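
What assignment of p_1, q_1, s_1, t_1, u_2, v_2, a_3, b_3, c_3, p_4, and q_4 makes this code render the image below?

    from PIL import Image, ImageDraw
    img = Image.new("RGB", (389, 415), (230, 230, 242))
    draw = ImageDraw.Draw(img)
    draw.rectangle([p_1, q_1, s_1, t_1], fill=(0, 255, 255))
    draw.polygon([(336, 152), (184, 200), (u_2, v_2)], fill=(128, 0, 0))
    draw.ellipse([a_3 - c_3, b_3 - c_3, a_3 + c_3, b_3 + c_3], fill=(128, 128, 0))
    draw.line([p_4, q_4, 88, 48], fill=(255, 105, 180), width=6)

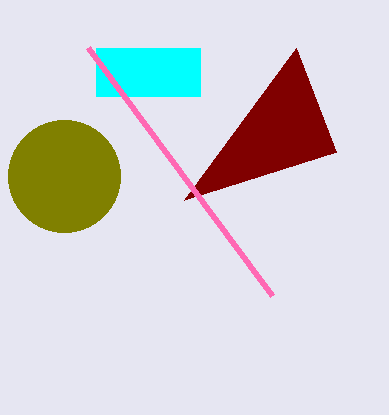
p_1 = 96; q_1 = 48; s_1 = 200; t_1 = 96; u_2 = 296; v_2 = 48; a_3 = 64; b_3 = 176; c_3 = 56; p_4 = 272; q_4 = 296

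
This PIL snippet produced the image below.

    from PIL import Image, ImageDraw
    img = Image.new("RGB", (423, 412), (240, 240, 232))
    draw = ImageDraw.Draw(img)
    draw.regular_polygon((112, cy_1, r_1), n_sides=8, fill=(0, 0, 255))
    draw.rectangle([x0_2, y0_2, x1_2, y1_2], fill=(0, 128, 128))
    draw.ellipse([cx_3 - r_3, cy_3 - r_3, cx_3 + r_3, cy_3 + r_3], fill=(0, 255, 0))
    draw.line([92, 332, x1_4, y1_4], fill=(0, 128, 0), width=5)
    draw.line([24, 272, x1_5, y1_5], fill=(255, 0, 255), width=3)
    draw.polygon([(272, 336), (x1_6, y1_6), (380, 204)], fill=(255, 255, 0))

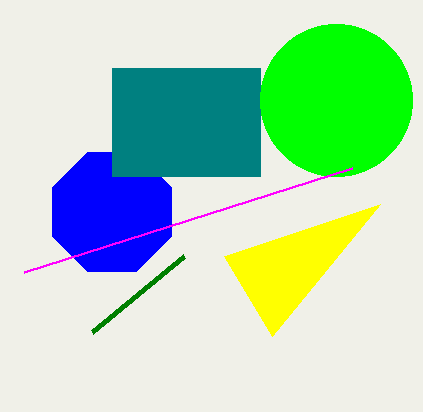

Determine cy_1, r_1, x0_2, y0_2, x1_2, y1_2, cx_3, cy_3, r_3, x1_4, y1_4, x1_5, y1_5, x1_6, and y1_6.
cy_1 = 212
r_1 = 64
x0_2 = 112
y0_2 = 68
x1_2 = 260
y1_2 = 176
cx_3 = 336
cy_3 = 100
r_3 = 76
x1_4 = 184
y1_4 = 256
x1_5 = 352
y1_5 = 168
x1_6 = 224
y1_6 = 256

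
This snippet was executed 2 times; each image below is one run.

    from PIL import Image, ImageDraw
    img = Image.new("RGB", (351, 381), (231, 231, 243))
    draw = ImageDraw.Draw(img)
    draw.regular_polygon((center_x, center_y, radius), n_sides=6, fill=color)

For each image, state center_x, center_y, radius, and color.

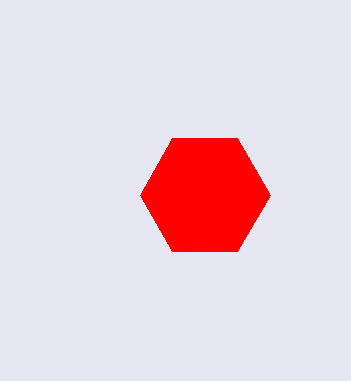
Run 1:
center_x = 205
center_y = 195
radius = 65
color = 'red'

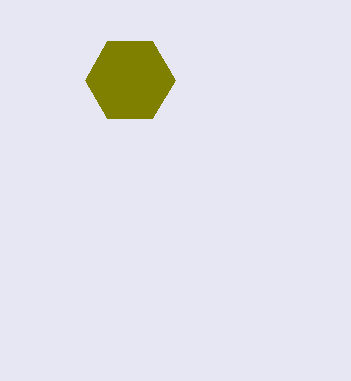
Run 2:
center_x = 130; center_y = 80; radius = 45; color = 'olive'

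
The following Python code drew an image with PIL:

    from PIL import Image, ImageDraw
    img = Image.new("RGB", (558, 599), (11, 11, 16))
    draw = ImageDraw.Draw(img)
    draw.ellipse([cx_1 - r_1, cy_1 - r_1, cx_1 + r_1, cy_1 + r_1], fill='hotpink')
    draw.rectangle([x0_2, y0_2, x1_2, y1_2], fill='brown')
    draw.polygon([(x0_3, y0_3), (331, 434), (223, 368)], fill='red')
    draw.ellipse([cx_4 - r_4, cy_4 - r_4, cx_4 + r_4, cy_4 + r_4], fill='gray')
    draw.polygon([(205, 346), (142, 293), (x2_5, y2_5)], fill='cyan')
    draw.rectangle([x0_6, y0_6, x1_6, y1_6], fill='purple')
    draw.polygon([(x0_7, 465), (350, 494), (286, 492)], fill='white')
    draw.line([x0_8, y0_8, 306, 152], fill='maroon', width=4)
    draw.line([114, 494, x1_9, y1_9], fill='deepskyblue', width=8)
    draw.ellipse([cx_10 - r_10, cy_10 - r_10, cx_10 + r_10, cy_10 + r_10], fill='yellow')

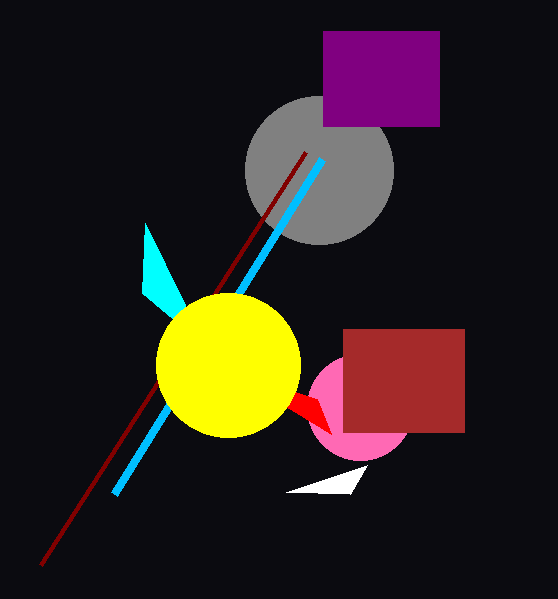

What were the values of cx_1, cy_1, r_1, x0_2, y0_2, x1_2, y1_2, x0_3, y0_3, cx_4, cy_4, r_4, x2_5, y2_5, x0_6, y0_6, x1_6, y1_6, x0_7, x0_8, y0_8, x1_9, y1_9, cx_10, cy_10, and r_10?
cx_1 = 360
cy_1 = 407
r_1 = 53
x0_2 = 343
y0_2 = 329
x1_2 = 464
y1_2 = 432
x0_3 = 317
y0_3 = 399
cx_4 = 319
cy_4 = 170
r_4 = 74
x2_5 = 145
y2_5 = 223
x0_6 = 323
y0_6 = 31
x1_6 = 439
y1_6 = 126
x0_7 = 367
x0_8 = 41
y0_8 = 565
x1_9 = 322
y1_9 = 159
cx_10 = 228
cy_10 = 365
r_10 = 72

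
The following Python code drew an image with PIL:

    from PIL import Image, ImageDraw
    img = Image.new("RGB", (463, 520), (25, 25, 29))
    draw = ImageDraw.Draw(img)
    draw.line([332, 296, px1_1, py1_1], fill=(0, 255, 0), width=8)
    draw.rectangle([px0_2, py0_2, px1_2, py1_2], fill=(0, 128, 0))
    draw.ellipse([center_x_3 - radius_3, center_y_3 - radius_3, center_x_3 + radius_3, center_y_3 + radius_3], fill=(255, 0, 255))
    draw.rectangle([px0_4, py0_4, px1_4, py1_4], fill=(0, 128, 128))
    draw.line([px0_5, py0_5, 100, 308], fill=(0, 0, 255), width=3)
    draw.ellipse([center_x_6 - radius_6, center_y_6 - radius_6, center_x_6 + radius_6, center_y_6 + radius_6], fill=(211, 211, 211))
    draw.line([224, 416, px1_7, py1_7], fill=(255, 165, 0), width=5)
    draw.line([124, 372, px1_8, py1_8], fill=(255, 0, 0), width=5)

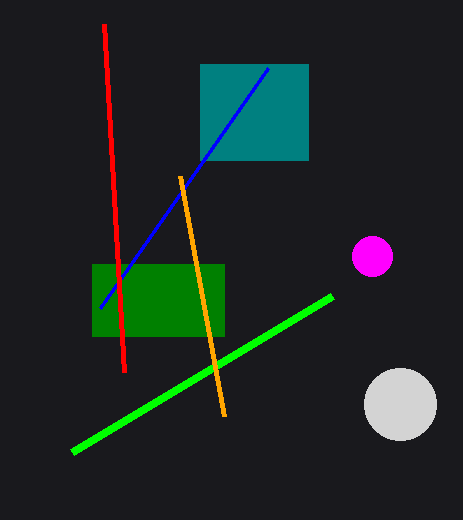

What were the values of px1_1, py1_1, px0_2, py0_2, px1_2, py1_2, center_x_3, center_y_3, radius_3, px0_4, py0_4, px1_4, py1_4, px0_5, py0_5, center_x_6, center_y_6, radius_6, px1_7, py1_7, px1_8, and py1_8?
px1_1 = 72
py1_1 = 452
px0_2 = 92
py0_2 = 264
px1_2 = 224
py1_2 = 336
center_x_3 = 372
center_y_3 = 256
radius_3 = 20
px0_4 = 200
py0_4 = 64
px1_4 = 308
py1_4 = 160
px0_5 = 268
py0_5 = 68
center_x_6 = 400
center_y_6 = 404
radius_6 = 36
px1_7 = 180
py1_7 = 176
px1_8 = 104
py1_8 = 24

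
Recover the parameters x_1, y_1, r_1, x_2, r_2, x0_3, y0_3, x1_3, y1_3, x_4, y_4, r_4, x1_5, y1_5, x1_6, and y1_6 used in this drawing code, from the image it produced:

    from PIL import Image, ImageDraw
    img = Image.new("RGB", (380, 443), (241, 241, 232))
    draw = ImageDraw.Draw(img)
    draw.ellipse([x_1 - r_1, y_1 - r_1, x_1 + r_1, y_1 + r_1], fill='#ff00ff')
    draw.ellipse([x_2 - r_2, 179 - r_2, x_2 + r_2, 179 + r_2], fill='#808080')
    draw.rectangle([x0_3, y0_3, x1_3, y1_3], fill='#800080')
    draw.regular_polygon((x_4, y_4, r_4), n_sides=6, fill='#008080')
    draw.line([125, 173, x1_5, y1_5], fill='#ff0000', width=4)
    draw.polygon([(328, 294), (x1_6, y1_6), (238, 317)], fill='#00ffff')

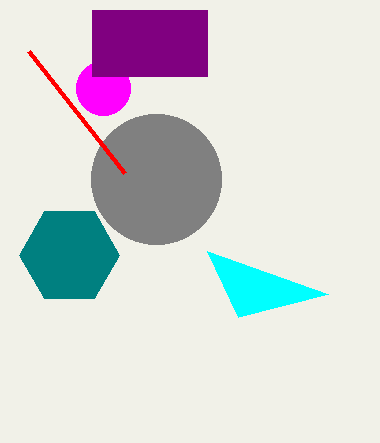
x_1 = 103, y_1 = 88, r_1 = 27, x_2 = 156, r_2 = 65, x0_3 = 92, y0_3 = 10, x1_3 = 207, y1_3 = 76, x_4 = 69, y_4 = 255, r_4 = 50, x1_5 = 29, y1_5 = 51, x1_6 = 207, y1_6 = 251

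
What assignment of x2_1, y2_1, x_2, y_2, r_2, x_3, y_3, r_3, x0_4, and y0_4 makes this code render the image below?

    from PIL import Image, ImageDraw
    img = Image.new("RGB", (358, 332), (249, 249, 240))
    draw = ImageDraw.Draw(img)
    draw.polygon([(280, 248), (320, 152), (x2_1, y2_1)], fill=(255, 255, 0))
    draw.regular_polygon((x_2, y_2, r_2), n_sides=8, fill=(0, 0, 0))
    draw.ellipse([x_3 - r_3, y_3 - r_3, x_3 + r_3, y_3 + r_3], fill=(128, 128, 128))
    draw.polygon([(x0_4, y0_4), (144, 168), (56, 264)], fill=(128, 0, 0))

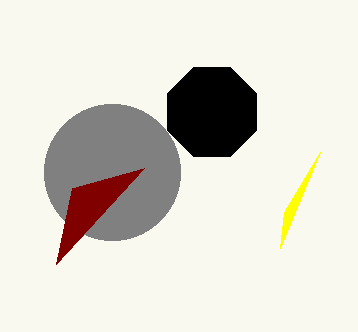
x2_1 = 284, y2_1 = 212, x_2 = 212, y_2 = 112, r_2 = 48, x_3 = 112, y_3 = 172, r_3 = 68, x0_4 = 72, y0_4 = 188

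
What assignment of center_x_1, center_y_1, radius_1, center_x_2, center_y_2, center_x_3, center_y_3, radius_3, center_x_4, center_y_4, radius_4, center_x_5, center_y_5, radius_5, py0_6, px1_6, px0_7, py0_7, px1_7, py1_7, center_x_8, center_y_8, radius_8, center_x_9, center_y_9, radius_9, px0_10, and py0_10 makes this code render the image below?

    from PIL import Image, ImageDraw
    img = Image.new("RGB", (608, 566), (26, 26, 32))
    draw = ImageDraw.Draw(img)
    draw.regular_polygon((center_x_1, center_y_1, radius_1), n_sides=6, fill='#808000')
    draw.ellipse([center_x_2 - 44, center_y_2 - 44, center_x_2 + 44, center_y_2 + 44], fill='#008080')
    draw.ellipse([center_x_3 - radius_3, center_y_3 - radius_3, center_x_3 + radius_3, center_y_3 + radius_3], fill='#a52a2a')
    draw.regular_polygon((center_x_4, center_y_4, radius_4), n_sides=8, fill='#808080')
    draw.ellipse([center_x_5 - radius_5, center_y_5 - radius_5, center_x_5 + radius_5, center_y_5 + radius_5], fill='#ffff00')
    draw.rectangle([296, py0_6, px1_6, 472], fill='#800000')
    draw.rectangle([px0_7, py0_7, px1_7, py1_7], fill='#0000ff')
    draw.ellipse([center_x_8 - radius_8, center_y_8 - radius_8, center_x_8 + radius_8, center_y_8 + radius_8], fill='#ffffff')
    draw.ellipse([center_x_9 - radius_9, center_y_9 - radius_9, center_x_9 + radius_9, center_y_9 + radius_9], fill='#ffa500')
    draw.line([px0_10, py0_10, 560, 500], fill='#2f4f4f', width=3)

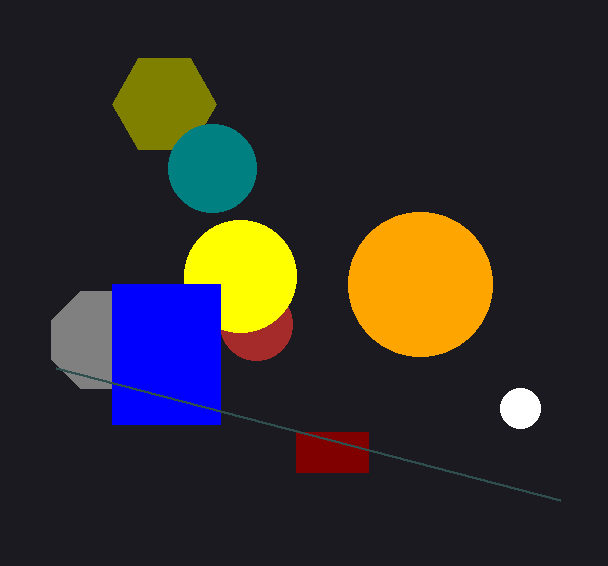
center_x_1 = 164, center_y_1 = 104, radius_1 = 52, center_x_2 = 212, center_y_2 = 168, center_x_3 = 256, center_y_3 = 324, radius_3 = 36, center_x_4 = 100, center_y_4 = 340, radius_4 = 52, center_x_5 = 240, center_y_5 = 276, radius_5 = 56, py0_6 = 432, px1_6 = 368, px0_7 = 112, py0_7 = 284, px1_7 = 220, py1_7 = 424, center_x_8 = 520, center_y_8 = 408, radius_8 = 20, center_x_9 = 420, center_y_9 = 284, radius_9 = 72, px0_10 = 56, py0_10 = 368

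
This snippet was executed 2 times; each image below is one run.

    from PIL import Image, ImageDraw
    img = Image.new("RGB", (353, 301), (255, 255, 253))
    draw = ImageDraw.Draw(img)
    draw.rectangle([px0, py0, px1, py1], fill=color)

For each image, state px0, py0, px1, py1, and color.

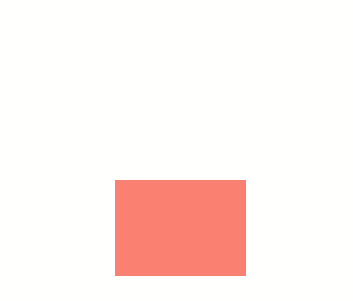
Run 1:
px0 = 115
py0 = 180
px1 = 245
py1 = 275
color = 'salmon'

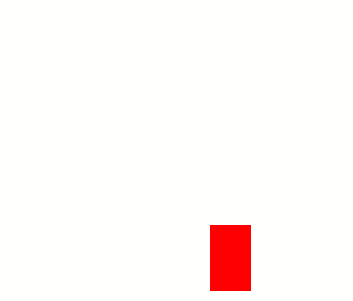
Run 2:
px0 = 210; py0 = 225; px1 = 250; py1 = 290; color = 'red'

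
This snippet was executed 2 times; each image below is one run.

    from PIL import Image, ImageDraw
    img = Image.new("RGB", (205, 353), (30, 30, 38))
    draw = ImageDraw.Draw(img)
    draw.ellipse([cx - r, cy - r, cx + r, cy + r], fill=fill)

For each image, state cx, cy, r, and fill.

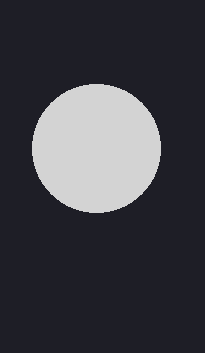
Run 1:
cx = 96
cy = 148
r = 64
fill = 'lightgray'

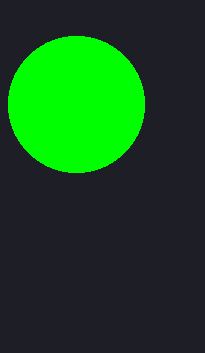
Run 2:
cx = 76, cy = 104, r = 68, fill = 'lime'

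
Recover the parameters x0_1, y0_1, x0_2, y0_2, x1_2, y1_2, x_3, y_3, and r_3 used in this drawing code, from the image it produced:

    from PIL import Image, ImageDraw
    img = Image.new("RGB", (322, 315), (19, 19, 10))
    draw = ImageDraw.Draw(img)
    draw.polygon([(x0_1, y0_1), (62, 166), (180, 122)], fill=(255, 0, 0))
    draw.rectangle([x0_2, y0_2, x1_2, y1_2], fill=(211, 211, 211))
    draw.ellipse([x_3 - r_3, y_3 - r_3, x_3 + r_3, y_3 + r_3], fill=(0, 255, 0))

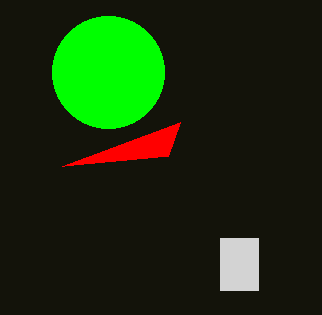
x0_1 = 168
y0_1 = 156
x0_2 = 220
y0_2 = 238
x1_2 = 258
y1_2 = 290
x_3 = 108
y_3 = 72
r_3 = 56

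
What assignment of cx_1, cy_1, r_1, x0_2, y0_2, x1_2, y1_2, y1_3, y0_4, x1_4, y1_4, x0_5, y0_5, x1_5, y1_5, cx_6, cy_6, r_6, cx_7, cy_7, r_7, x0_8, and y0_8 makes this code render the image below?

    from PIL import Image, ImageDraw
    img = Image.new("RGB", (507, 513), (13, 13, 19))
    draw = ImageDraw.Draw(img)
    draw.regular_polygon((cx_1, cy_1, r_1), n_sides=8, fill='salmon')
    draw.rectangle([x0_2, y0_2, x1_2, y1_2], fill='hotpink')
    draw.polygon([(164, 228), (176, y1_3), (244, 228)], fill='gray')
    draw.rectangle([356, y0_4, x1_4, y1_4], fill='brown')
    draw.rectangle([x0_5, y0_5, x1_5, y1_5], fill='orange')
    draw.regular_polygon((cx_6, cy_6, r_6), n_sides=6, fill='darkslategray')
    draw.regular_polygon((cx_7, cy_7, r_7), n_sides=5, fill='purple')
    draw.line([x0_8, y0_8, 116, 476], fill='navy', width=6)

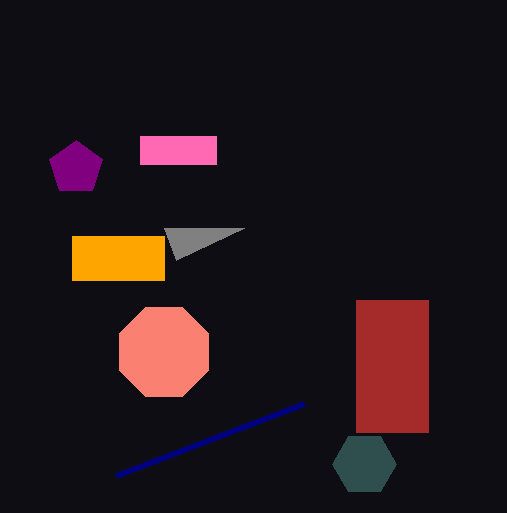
cx_1 = 164
cy_1 = 352
r_1 = 48
x0_2 = 140
y0_2 = 136
x1_2 = 216
y1_2 = 164
y1_3 = 260
y0_4 = 300
x1_4 = 428
y1_4 = 432
x0_5 = 72
y0_5 = 236
x1_5 = 164
y1_5 = 280
cx_6 = 364
cy_6 = 464
r_6 = 32
cx_7 = 76
cy_7 = 168
r_7 = 28
x0_8 = 304
y0_8 = 404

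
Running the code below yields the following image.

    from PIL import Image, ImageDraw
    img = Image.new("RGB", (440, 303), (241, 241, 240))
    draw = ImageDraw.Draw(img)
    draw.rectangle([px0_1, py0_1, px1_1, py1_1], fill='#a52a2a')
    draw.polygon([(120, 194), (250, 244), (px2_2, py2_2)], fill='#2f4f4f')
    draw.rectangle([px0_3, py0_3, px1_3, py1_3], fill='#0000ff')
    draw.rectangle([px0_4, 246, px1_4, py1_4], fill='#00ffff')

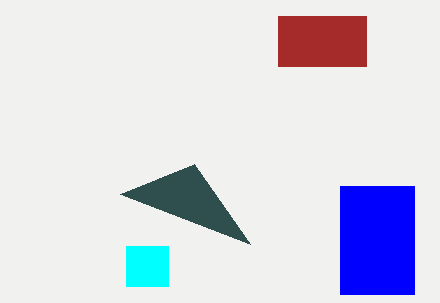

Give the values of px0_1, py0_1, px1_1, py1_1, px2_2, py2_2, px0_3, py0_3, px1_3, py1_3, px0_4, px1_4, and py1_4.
px0_1 = 278; py0_1 = 16; px1_1 = 366; py1_1 = 66; px2_2 = 194; py2_2 = 164; px0_3 = 340; py0_3 = 186; px1_3 = 414; py1_3 = 294; px0_4 = 126; px1_4 = 168; py1_4 = 286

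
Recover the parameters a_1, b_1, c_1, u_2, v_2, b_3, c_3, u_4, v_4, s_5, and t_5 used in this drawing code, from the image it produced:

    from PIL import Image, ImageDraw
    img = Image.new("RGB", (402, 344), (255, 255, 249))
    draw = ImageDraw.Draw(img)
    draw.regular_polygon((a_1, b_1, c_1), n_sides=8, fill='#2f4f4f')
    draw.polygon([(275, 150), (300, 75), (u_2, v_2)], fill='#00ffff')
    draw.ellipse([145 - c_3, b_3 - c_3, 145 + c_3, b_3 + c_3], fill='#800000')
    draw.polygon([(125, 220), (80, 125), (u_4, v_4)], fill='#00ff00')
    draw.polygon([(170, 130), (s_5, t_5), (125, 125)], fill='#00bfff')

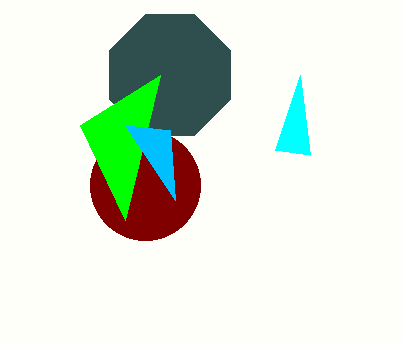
a_1 = 170
b_1 = 75
c_1 = 65
u_2 = 310
v_2 = 155
b_3 = 185
c_3 = 55
u_4 = 160
v_4 = 75
s_5 = 175
t_5 = 200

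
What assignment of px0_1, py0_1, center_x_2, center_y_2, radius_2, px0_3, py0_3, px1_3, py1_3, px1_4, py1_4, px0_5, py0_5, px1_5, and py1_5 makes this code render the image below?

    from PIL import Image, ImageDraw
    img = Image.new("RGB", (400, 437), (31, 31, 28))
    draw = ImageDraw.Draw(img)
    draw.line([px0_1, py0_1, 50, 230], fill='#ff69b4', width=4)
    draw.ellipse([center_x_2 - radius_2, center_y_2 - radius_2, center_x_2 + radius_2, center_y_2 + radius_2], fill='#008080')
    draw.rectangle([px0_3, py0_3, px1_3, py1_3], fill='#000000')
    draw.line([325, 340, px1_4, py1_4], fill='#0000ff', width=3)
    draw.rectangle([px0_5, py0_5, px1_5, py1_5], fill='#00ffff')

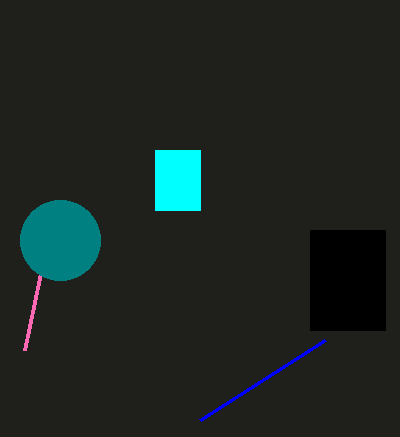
px0_1 = 25; py0_1 = 350; center_x_2 = 60; center_y_2 = 240; radius_2 = 40; px0_3 = 310; py0_3 = 230; px1_3 = 385; py1_3 = 330; px1_4 = 200; py1_4 = 420; px0_5 = 155; py0_5 = 150; px1_5 = 200; py1_5 = 210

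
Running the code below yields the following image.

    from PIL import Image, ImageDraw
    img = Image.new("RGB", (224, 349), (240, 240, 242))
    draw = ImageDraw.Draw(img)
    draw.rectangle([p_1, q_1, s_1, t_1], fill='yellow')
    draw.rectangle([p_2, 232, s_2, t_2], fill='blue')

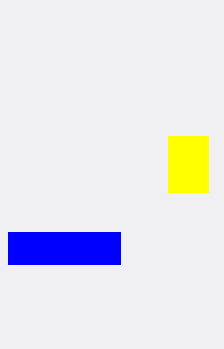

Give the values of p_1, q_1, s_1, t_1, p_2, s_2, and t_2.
p_1 = 168; q_1 = 136; s_1 = 208; t_1 = 192; p_2 = 8; s_2 = 120; t_2 = 264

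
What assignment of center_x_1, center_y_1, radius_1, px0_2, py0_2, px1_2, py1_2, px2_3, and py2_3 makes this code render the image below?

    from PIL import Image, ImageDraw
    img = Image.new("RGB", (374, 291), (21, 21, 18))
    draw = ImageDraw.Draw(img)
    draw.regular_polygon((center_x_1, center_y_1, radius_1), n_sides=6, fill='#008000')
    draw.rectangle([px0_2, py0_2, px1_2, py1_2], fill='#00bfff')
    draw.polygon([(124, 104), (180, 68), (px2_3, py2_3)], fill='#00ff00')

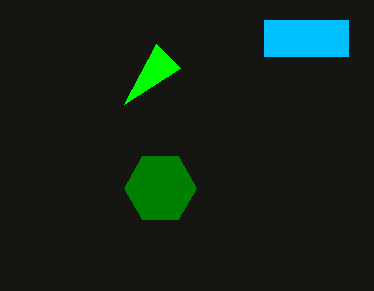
center_x_1 = 160; center_y_1 = 188; radius_1 = 36; px0_2 = 264; py0_2 = 20; px1_2 = 348; py1_2 = 56; px2_3 = 156; py2_3 = 44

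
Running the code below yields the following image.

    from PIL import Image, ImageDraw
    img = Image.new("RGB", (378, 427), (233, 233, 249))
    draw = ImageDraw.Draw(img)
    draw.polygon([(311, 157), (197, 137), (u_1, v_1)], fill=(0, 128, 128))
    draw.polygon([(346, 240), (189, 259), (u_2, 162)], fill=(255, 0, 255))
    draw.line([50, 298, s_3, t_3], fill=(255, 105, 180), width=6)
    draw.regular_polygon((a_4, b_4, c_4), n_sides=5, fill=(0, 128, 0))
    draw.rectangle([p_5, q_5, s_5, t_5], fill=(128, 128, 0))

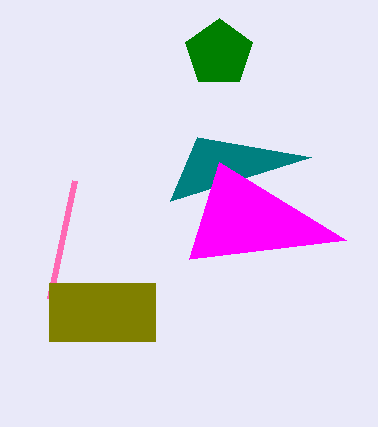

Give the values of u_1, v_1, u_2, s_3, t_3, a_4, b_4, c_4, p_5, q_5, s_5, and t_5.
u_1 = 170; v_1 = 201; u_2 = 219; s_3 = 75; t_3 = 180; a_4 = 219; b_4 = 53; c_4 = 35; p_5 = 49; q_5 = 283; s_5 = 155; t_5 = 341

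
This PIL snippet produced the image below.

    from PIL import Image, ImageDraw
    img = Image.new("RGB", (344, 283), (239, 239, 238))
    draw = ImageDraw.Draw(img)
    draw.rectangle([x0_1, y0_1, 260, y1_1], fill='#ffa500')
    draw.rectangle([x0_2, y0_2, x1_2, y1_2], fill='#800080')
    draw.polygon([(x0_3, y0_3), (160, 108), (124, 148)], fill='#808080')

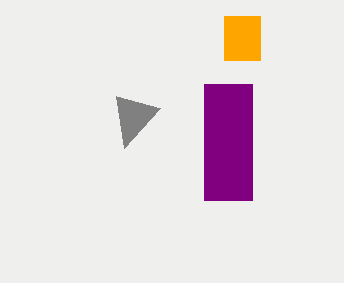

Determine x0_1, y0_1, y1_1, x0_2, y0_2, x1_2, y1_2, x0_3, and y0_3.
x0_1 = 224; y0_1 = 16; y1_1 = 60; x0_2 = 204; y0_2 = 84; x1_2 = 252; y1_2 = 200; x0_3 = 116; y0_3 = 96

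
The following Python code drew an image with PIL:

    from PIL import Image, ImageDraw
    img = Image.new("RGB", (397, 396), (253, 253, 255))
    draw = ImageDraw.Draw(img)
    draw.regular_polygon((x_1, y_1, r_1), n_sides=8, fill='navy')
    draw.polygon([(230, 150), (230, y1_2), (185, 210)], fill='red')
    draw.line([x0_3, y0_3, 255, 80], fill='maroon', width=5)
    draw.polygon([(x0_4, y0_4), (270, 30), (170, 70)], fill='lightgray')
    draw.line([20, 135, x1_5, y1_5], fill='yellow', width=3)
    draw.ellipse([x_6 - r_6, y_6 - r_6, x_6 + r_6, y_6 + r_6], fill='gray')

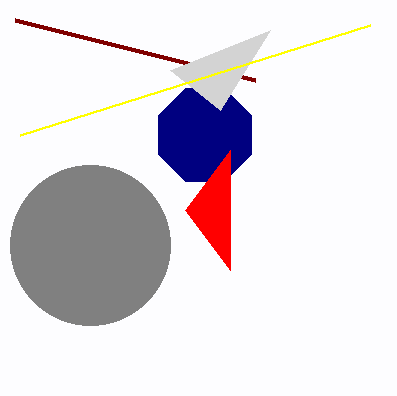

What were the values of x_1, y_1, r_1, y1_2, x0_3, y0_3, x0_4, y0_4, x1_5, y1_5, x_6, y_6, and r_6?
x_1 = 205, y_1 = 135, r_1 = 50, y1_2 = 270, x0_3 = 15, y0_3 = 20, x0_4 = 220, y0_4 = 110, x1_5 = 370, y1_5 = 25, x_6 = 90, y_6 = 245, r_6 = 80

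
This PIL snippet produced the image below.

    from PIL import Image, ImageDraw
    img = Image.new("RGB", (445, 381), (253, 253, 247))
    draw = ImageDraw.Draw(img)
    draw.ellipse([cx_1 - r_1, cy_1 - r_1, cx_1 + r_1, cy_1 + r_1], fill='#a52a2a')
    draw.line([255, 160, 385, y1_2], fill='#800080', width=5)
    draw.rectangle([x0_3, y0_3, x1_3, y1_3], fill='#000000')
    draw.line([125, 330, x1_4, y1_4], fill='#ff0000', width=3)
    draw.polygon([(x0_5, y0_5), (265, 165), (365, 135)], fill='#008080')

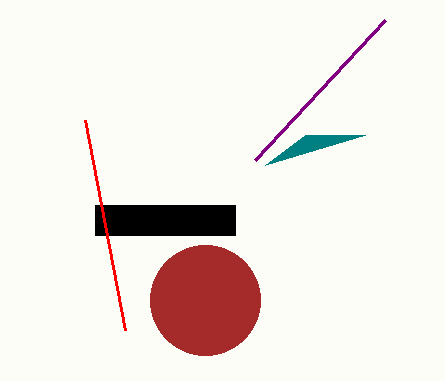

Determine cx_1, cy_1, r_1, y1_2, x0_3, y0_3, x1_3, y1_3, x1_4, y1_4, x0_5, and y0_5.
cx_1 = 205, cy_1 = 300, r_1 = 55, y1_2 = 20, x0_3 = 95, y0_3 = 205, x1_3 = 235, y1_3 = 235, x1_4 = 85, y1_4 = 120, x0_5 = 305, y0_5 = 135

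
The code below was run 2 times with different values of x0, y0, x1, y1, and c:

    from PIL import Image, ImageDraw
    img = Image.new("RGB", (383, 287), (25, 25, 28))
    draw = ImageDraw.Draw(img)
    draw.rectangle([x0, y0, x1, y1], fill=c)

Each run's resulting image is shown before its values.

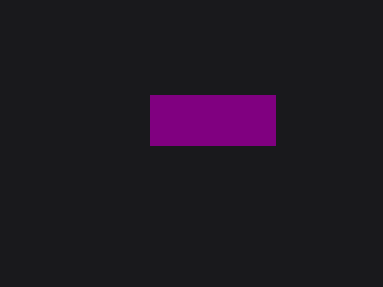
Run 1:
x0 = 150; y0 = 95; x1 = 275; y1 = 145; c = 'purple'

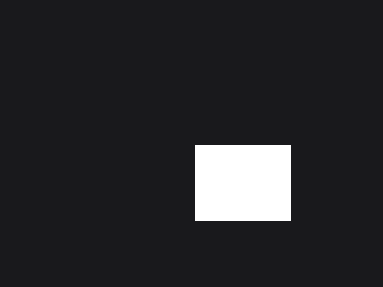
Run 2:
x0 = 195, y0 = 145, x1 = 290, y1 = 220, c = 'white'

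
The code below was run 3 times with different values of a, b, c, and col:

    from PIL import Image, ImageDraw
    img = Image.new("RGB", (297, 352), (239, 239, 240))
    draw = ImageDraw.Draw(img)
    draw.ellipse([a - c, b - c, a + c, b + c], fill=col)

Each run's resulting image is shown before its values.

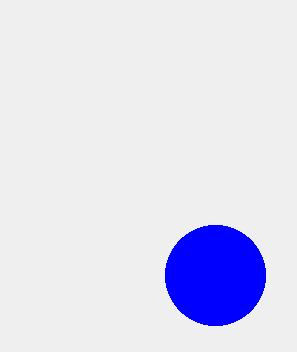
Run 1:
a = 215; b = 275; c = 50; col = 'blue'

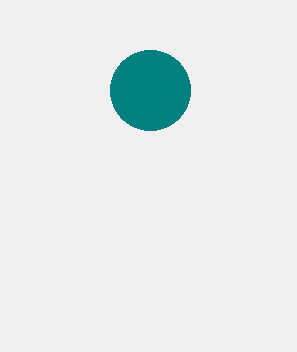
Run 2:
a = 150
b = 90
c = 40
col = 'teal'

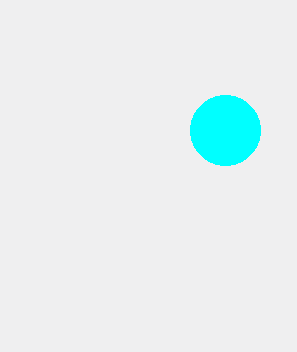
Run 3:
a = 225
b = 130
c = 35
col = 'cyan'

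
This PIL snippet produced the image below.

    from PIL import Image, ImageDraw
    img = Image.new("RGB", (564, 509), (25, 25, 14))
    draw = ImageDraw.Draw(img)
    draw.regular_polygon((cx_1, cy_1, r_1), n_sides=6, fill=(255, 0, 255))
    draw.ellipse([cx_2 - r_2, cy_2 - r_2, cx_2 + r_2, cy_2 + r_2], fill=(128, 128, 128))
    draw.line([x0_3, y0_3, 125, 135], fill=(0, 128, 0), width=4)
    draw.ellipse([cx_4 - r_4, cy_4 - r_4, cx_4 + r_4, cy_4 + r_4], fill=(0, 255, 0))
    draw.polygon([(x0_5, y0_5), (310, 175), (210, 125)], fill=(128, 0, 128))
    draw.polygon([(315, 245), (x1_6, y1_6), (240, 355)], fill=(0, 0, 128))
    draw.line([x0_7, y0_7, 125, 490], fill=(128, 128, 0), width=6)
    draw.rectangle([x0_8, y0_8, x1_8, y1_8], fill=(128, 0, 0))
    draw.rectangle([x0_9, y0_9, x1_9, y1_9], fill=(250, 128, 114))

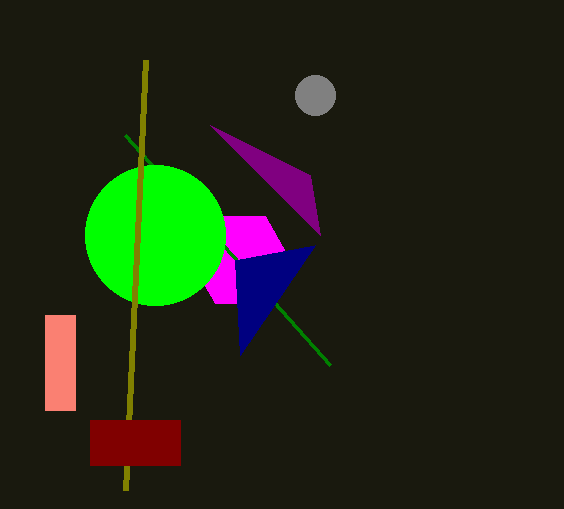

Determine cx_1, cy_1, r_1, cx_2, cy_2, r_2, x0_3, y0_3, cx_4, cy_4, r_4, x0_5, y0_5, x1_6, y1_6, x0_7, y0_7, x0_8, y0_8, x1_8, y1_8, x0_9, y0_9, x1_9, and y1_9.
cx_1 = 240, cy_1 = 260, r_1 = 50, cx_2 = 315, cy_2 = 95, r_2 = 20, x0_3 = 330, y0_3 = 365, cx_4 = 155, cy_4 = 235, r_4 = 70, x0_5 = 320, y0_5 = 235, x1_6 = 235, y1_6 = 260, x0_7 = 145, y0_7 = 60, x0_8 = 90, y0_8 = 420, x1_8 = 180, y1_8 = 465, x0_9 = 45, y0_9 = 315, x1_9 = 75, y1_9 = 410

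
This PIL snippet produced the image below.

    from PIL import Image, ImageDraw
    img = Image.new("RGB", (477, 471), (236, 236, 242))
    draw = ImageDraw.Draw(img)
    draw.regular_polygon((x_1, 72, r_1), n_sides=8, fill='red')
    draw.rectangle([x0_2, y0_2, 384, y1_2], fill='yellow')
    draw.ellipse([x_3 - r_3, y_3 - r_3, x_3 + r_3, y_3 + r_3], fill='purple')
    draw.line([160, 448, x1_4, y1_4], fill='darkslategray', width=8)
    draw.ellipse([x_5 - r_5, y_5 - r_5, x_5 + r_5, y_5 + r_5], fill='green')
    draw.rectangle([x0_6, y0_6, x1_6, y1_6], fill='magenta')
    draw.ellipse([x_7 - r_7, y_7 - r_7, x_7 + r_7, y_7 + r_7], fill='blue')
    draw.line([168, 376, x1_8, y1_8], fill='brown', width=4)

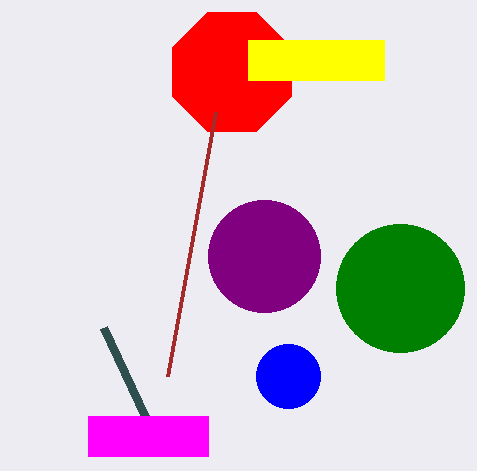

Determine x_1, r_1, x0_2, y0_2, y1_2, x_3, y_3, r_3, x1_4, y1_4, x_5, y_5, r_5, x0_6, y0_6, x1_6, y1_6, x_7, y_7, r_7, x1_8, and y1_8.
x_1 = 232, r_1 = 64, x0_2 = 248, y0_2 = 40, y1_2 = 80, x_3 = 264, y_3 = 256, r_3 = 56, x1_4 = 104, y1_4 = 328, x_5 = 400, y_5 = 288, r_5 = 64, x0_6 = 88, y0_6 = 416, x1_6 = 208, y1_6 = 456, x_7 = 288, y_7 = 376, r_7 = 32, x1_8 = 216, y1_8 = 112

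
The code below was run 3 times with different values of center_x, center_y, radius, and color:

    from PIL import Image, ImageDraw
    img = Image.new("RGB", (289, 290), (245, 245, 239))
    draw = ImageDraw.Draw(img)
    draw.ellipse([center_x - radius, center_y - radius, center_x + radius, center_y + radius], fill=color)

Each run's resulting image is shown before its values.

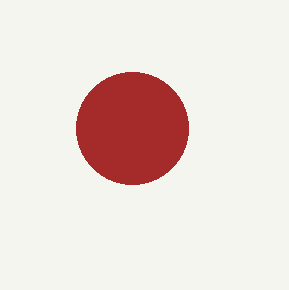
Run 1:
center_x = 132; center_y = 128; radius = 56; color = 'brown'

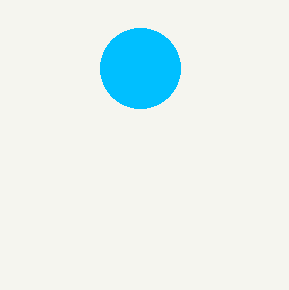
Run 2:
center_x = 140
center_y = 68
radius = 40
color = 'deepskyblue'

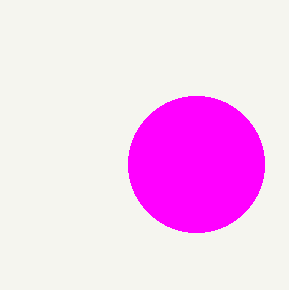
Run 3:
center_x = 196
center_y = 164
radius = 68
color = 'magenta'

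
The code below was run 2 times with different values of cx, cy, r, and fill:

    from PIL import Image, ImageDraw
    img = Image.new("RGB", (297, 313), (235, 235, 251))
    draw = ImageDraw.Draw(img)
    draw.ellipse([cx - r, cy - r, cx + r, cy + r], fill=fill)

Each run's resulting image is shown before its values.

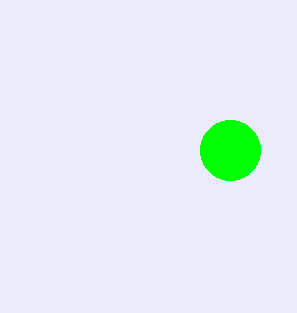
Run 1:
cx = 230, cy = 150, r = 30, fill = 'lime'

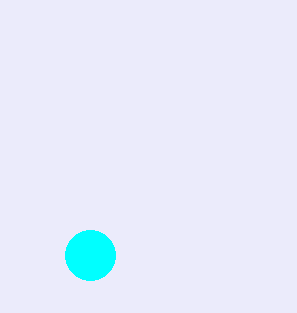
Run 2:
cx = 90; cy = 255; r = 25; fill = 'cyan'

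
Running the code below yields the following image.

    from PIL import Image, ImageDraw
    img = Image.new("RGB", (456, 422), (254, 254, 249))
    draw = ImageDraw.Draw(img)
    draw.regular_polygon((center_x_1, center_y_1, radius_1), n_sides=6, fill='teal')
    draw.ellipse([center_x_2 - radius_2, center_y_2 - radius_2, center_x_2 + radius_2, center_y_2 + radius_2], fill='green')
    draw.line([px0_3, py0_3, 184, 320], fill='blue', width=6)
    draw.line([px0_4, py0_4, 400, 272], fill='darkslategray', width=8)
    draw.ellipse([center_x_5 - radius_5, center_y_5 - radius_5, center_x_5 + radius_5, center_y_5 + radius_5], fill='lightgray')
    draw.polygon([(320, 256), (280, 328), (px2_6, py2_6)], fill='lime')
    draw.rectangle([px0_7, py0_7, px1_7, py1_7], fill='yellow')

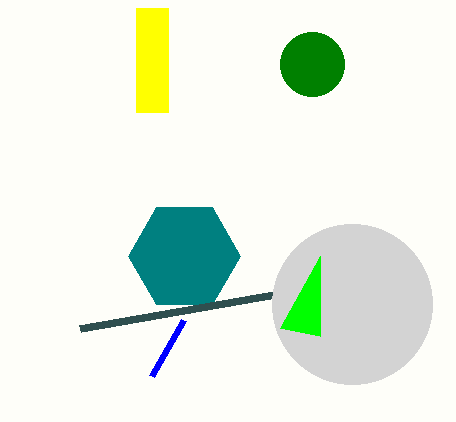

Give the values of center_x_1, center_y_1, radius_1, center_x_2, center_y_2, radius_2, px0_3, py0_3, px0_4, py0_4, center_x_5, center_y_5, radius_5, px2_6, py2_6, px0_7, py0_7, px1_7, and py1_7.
center_x_1 = 184, center_y_1 = 256, radius_1 = 56, center_x_2 = 312, center_y_2 = 64, radius_2 = 32, px0_3 = 152, py0_3 = 376, px0_4 = 80, py0_4 = 328, center_x_5 = 352, center_y_5 = 304, radius_5 = 80, px2_6 = 320, py2_6 = 336, px0_7 = 136, py0_7 = 8, px1_7 = 168, py1_7 = 112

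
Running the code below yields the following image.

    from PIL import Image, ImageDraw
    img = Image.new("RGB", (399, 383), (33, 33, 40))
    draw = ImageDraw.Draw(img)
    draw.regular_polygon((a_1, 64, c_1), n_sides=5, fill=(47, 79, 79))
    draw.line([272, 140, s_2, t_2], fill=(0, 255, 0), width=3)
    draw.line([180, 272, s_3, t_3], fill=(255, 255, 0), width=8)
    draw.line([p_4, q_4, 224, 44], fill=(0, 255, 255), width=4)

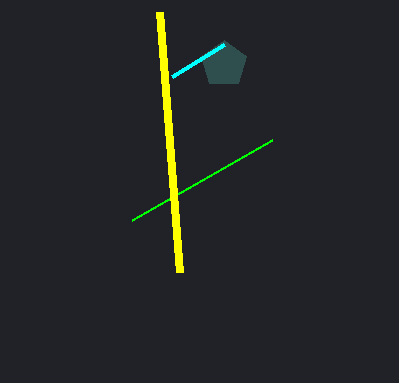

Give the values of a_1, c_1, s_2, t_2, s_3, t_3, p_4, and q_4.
a_1 = 224, c_1 = 24, s_2 = 132, t_2 = 220, s_3 = 160, t_3 = 12, p_4 = 172, q_4 = 76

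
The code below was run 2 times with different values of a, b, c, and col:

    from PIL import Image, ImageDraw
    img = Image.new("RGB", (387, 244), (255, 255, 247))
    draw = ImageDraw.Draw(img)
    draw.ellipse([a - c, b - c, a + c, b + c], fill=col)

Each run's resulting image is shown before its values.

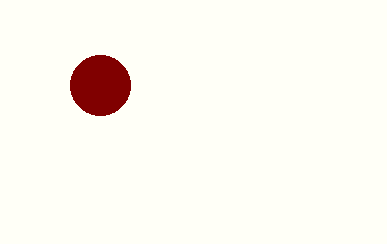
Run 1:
a = 100, b = 85, c = 30, col = 'maroon'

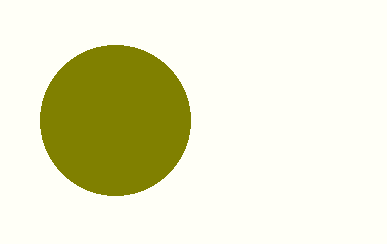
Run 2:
a = 115; b = 120; c = 75; col = 'olive'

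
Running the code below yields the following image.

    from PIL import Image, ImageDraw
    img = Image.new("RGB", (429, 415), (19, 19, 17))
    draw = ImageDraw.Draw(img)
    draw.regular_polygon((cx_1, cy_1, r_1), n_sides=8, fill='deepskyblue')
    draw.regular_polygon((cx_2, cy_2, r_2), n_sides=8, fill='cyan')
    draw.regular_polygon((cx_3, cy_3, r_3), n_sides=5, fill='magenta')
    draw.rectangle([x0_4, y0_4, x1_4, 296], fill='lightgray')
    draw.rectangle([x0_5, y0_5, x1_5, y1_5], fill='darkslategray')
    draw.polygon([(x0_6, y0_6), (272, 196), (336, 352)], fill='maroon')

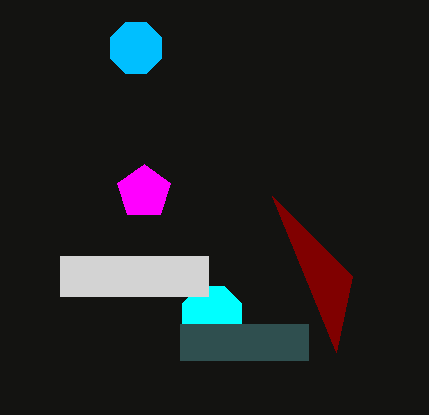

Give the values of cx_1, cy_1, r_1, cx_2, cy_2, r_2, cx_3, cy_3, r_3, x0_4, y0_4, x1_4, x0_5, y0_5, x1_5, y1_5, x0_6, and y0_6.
cx_1 = 136
cy_1 = 48
r_1 = 28
cx_2 = 212
cy_2 = 316
r_2 = 32
cx_3 = 144
cy_3 = 192
r_3 = 28
x0_4 = 60
y0_4 = 256
x1_4 = 208
x0_5 = 180
y0_5 = 324
x1_5 = 308
y1_5 = 360
x0_6 = 352
y0_6 = 276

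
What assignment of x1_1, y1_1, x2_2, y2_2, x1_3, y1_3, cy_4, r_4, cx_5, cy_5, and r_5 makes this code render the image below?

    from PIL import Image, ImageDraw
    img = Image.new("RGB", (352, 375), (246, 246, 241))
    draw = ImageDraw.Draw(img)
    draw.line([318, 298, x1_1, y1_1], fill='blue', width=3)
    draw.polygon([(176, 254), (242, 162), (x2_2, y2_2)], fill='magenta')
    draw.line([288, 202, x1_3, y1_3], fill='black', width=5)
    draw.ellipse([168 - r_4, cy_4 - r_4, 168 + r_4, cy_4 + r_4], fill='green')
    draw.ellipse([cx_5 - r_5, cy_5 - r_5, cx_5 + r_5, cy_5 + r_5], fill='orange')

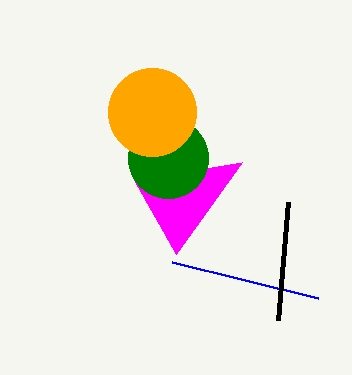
x1_1 = 172
y1_1 = 262
x2_2 = 134
y2_2 = 180
x1_3 = 278
y1_3 = 320
cy_4 = 158
r_4 = 40
cx_5 = 152
cy_5 = 112
r_5 = 44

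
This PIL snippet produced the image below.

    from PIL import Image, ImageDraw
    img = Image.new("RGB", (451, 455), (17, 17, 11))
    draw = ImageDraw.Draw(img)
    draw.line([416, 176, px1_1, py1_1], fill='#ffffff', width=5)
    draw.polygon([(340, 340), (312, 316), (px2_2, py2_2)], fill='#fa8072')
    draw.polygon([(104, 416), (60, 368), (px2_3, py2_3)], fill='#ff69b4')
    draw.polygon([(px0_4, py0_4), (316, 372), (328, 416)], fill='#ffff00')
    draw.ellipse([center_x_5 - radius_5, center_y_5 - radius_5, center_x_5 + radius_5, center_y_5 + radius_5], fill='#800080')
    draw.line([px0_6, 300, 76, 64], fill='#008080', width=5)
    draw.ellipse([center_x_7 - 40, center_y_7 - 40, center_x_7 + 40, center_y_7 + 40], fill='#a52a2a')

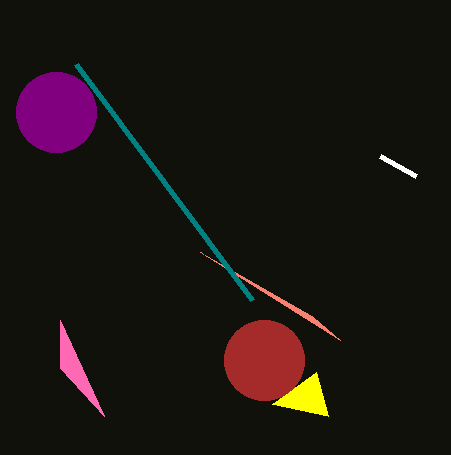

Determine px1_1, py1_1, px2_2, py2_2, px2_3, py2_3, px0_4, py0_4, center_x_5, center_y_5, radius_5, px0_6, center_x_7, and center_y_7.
px1_1 = 380; py1_1 = 156; px2_2 = 200; py2_2 = 252; px2_3 = 60; py2_3 = 320; px0_4 = 272; py0_4 = 404; center_x_5 = 56; center_y_5 = 112; radius_5 = 40; px0_6 = 252; center_x_7 = 264; center_y_7 = 360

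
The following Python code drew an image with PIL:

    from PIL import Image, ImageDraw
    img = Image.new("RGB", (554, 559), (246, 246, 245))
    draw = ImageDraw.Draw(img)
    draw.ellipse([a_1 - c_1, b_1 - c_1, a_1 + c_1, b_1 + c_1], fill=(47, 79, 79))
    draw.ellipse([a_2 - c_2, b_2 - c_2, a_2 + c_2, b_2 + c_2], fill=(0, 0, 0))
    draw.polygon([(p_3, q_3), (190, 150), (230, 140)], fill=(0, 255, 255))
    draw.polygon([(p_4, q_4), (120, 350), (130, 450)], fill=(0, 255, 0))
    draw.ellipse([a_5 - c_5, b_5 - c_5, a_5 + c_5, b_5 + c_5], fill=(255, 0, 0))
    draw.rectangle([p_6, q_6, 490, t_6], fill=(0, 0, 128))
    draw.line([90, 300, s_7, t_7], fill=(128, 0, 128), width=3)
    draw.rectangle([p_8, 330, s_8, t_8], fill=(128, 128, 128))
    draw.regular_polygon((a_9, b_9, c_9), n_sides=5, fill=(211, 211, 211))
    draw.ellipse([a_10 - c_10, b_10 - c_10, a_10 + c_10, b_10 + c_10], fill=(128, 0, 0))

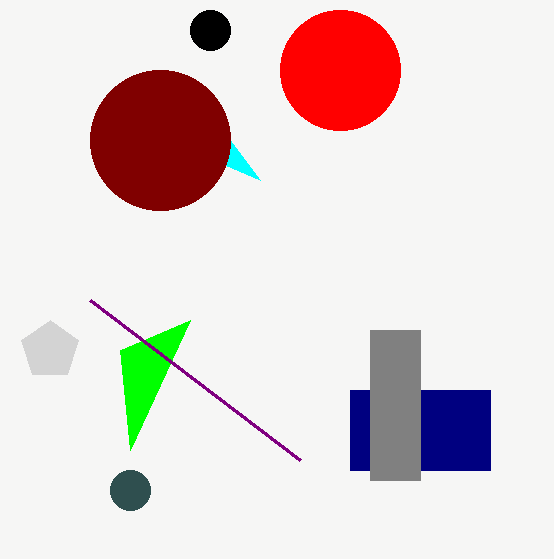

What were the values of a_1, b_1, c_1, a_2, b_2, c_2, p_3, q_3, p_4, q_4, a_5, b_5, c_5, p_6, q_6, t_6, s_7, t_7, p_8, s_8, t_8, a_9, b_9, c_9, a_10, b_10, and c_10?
a_1 = 130, b_1 = 490, c_1 = 20, a_2 = 210, b_2 = 30, c_2 = 20, p_3 = 260, q_3 = 180, p_4 = 190, q_4 = 320, a_5 = 340, b_5 = 70, c_5 = 60, p_6 = 350, q_6 = 390, t_6 = 470, s_7 = 300, t_7 = 460, p_8 = 370, s_8 = 420, t_8 = 480, a_9 = 50, b_9 = 350, c_9 = 30, a_10 = 160, b_10 = 140, c_10 = 70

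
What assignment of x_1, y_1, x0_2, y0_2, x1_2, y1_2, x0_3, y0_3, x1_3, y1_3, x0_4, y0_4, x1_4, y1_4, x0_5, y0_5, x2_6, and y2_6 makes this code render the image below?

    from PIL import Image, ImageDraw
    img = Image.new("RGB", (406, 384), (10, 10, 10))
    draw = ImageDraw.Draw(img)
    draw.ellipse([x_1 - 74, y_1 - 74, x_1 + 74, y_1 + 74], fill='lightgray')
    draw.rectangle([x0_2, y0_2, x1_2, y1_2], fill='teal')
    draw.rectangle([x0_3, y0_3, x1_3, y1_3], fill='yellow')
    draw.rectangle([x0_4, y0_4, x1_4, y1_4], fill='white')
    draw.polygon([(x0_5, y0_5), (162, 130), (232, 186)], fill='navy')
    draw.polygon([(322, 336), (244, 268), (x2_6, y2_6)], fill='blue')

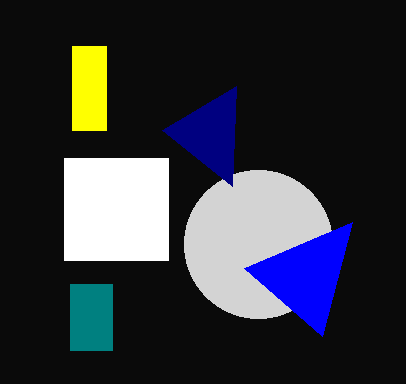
x_1 = 258; y_1 = 244; x0_2 = 70; y0_2 = 284; x1_2 = 112; y1_2 = 350; x0_3 = 72; y0_3 = 46; x1_3 = 106; y1_3 = 130; x0_4 = 64; y0_4 = 158; x1_4 = 168; y1_4 = 260; x0_5 = 236; y0_5 = 86; x2_6 = 352; y2_6 = 222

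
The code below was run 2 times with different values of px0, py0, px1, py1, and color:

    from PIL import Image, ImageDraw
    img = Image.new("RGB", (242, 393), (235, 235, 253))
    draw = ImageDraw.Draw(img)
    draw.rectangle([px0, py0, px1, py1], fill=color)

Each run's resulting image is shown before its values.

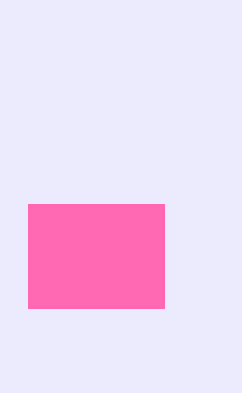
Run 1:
px0 = 28, py0 = 204, px1 = 164, py1 = 308, color = 'hotpink'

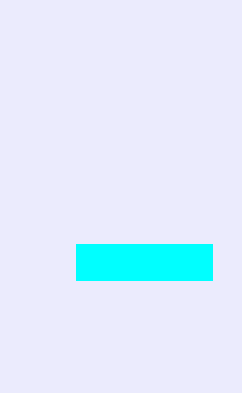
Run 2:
px0 = 76
py0 = 244
px1 = 212
py1 = 280
color = 'cyan'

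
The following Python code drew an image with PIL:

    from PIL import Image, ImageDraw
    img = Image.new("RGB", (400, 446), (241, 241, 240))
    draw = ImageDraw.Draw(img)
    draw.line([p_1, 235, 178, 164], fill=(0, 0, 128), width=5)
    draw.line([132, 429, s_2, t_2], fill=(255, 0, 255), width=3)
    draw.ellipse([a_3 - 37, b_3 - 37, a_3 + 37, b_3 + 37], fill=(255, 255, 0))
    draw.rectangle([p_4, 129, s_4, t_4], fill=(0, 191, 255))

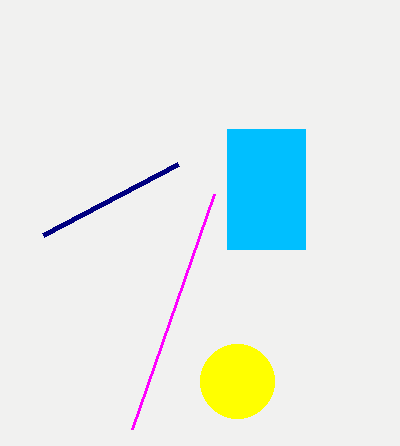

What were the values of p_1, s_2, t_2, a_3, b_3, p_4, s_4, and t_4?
p_1 = 43
s_2 = 214
t_2 = 194
a_3 = 237
b_3 = 381
p_4 = 227
s_4 = 305
t_4 = 249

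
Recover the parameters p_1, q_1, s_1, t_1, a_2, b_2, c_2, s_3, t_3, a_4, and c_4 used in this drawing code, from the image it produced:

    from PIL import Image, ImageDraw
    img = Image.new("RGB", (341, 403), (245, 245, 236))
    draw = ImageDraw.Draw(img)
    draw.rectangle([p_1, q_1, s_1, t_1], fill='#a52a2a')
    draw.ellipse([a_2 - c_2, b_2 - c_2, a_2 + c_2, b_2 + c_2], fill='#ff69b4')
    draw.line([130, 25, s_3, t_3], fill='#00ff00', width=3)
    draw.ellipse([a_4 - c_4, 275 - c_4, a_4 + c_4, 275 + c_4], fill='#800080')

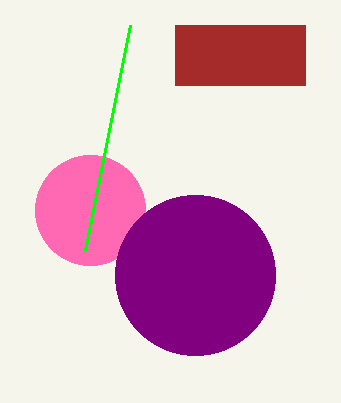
p_1 = 175, q_1 = 25, s_1 = 305, t_1 = 85, a_2 = 90, b_2 = 210, c_2 = 55, s_3 = 85, t_3 = 250, a_4 = 195, c_4 = 80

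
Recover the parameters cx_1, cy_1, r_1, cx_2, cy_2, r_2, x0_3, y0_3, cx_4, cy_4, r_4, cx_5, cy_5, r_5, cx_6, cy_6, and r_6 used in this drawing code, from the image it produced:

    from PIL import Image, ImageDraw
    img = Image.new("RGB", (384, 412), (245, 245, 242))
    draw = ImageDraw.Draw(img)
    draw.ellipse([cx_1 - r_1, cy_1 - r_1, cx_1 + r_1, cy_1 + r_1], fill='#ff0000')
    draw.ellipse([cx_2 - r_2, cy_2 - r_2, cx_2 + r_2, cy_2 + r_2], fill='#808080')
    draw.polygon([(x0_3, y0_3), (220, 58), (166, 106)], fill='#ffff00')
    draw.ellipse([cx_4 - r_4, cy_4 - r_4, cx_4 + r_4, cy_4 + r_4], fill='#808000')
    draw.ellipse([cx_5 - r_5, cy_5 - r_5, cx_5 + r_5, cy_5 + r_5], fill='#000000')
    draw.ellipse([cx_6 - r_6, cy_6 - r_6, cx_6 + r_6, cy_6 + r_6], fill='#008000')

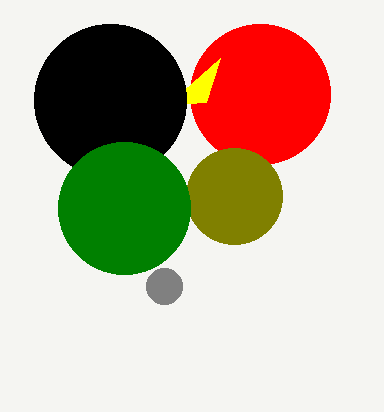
cx_1 = 260; cy_1 = 94; r_1 = 70; cx_2 = 164; cy_2 = 286; r_2 = 18; x0_3 = 206; y0_3 = 102; cx_4 = 234; cy_4 = 196; r_4 = 48; cx_5 = 110; cy_5 = 100; r_5 = 76; cx_6 = 124; cy_6 = 208; r_6 = 66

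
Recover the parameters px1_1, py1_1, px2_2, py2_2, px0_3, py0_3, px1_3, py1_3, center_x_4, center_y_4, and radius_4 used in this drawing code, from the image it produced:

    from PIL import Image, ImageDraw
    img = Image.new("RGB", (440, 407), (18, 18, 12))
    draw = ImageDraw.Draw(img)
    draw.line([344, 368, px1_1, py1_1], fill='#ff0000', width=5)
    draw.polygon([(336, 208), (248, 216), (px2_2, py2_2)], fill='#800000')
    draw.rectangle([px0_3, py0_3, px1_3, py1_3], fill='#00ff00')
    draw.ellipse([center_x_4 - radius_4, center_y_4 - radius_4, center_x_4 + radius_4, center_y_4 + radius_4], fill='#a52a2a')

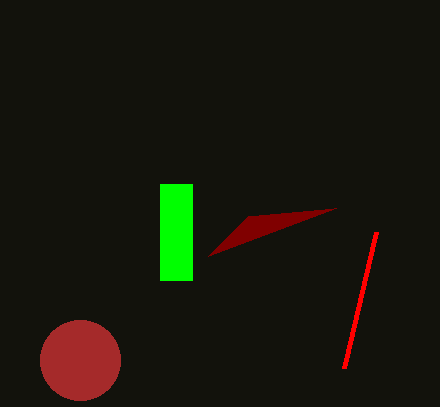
px1_1 = 376; py1_1 = 232; px2_2 = 208; py2_2 = 256; px0_3 = 160; py0_3 = 184; px1_3 = 192; py1_3 = 280; center_x_4 = 80; center_y_4 = 360; radius_4 = 40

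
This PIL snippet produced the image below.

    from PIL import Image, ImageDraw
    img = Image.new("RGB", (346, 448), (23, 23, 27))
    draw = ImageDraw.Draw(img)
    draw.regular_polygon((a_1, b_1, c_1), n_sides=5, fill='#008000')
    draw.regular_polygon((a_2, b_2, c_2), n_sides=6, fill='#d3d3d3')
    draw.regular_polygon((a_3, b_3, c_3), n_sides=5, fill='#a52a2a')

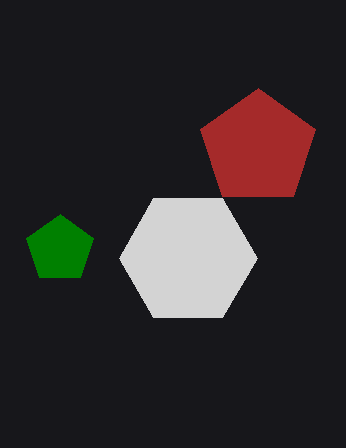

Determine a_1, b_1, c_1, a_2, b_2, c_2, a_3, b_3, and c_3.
a_1 = 60; b_1 = 249; c_1 = 35; a_2 = 188; b_2 = 258; c_2 = 69; a_3 = 258; b_3 = 148; c_3 = 60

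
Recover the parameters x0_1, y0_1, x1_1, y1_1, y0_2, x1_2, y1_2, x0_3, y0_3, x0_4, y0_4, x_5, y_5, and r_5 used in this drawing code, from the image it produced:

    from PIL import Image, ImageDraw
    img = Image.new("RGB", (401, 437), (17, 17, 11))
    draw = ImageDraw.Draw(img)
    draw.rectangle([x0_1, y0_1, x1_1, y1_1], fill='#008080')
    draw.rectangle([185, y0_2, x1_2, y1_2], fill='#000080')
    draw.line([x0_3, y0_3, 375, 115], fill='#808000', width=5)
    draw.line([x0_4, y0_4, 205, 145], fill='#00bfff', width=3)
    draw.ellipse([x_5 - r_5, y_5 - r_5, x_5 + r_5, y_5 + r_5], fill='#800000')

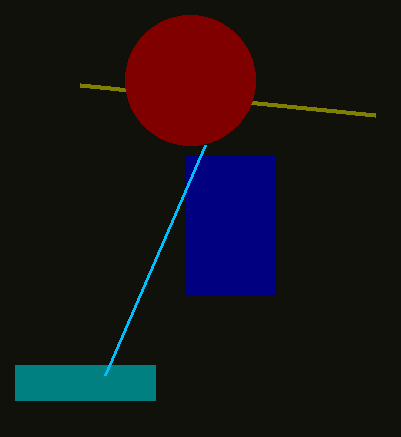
x0_1 = 15; y0_1 = 365; x1_1 = 155; y1_1 = 400; y0_2 = 155; x1_2 = 275; y1_2 = 295; x0_3 = 80; y0_3 = 85; x0_4 = 105; y0_4 = 375; x_5 = 190; y_5 = 80; r_5 = 65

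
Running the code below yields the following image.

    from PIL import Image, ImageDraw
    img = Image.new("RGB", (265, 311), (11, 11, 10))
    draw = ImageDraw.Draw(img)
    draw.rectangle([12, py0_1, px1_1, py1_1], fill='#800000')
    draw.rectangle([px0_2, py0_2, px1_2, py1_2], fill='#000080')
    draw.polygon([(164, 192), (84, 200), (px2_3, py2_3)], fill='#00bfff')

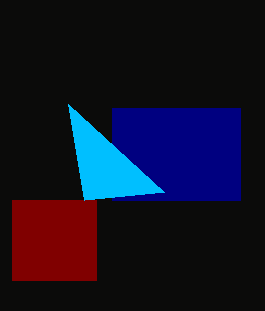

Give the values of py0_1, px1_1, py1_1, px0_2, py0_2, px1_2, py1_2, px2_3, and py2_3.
py0_1 = 200
px1_1 = 96
py1_1 = 280
px0_2 = 112
py0_2 = 108
px1_2 = 240
py1_2 = 200
px2_3 = 68
py2_3 = 104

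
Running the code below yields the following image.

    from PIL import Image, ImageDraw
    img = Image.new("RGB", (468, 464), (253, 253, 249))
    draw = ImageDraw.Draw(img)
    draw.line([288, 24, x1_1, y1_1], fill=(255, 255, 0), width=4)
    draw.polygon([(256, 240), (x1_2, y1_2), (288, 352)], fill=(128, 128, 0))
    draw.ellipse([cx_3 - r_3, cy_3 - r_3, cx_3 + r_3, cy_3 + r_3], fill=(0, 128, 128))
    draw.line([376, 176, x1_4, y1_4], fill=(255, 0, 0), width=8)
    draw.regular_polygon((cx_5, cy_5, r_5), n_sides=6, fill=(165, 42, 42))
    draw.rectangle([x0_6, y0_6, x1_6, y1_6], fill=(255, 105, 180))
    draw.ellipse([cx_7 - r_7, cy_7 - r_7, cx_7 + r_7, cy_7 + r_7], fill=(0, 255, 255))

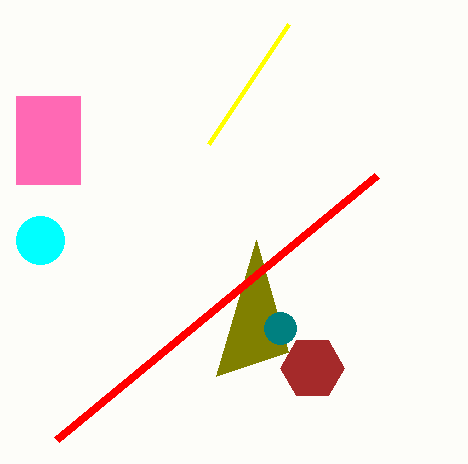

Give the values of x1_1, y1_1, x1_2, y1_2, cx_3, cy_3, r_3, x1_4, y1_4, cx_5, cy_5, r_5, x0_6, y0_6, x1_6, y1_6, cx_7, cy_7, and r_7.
x1_1 = 208
y1_1 = 144
x1_2 = 216
y1_2 = 376
cx_3 = 280
cy_3 = 328
r_3 = 16
x1_4 = 56
y1_4 = 440
cx_5 = 312
cy_5 = 368
r_5 = 32
x0_6 = 16
y0_6 = 96
x1_6 = 80
y1_6 = 184
cx_7 = 40
cy_7 = 240
r_7 = 24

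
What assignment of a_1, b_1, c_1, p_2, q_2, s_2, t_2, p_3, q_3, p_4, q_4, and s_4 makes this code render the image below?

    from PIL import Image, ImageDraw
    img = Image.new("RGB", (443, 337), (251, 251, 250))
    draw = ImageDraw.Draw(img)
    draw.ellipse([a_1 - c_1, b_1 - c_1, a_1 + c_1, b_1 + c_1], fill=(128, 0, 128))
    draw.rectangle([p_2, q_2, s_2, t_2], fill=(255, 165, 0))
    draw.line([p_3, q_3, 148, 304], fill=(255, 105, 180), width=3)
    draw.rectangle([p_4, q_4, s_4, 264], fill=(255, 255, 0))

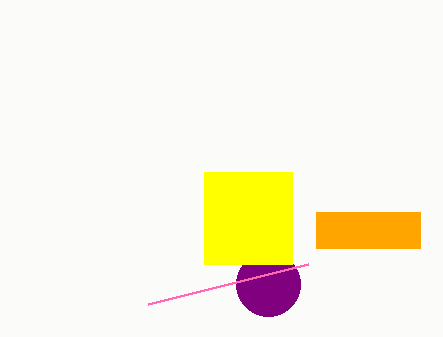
a_1 = 268
b_1 = 284
c_1 = 32
p_2 = 316
q_2 = 212
s_2 = 420
t_2 = 248
p_3 = 308
q_3 = 264
p_4 = 204
q_4 = 172
s_4 = 292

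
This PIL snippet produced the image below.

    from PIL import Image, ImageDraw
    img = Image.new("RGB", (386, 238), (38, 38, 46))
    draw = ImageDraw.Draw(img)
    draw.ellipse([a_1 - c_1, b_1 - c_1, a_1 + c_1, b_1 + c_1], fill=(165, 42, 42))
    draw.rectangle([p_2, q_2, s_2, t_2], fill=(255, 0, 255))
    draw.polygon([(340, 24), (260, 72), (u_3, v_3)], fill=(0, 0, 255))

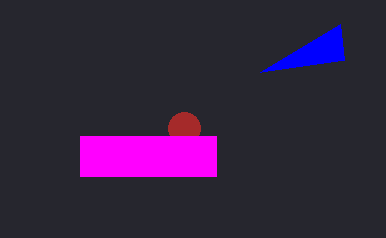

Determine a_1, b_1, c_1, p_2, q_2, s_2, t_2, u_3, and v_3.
a_1 = 184
b_1 = 128
c_1 = 16
p_2 = 80
q_2 = 136
s_2 = 216
t_2 = 176
u_3 = 344
v_3 = 60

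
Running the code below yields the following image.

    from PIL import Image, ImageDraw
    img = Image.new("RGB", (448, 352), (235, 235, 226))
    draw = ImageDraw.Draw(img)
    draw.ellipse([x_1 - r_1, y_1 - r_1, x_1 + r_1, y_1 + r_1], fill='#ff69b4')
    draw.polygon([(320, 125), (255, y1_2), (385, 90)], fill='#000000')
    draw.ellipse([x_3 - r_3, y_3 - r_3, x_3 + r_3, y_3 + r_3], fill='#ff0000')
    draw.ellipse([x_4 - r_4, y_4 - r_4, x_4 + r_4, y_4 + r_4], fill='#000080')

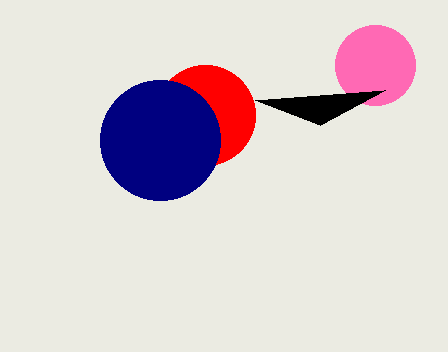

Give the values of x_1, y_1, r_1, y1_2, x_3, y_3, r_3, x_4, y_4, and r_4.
x_1 = 375, y_1 = 65, r_1 = 40, y1_2 = 100, x_3 = 205, y_3 = 115, r_3 = 50, x_4 = 160, y_4 = 140, r_4 = 60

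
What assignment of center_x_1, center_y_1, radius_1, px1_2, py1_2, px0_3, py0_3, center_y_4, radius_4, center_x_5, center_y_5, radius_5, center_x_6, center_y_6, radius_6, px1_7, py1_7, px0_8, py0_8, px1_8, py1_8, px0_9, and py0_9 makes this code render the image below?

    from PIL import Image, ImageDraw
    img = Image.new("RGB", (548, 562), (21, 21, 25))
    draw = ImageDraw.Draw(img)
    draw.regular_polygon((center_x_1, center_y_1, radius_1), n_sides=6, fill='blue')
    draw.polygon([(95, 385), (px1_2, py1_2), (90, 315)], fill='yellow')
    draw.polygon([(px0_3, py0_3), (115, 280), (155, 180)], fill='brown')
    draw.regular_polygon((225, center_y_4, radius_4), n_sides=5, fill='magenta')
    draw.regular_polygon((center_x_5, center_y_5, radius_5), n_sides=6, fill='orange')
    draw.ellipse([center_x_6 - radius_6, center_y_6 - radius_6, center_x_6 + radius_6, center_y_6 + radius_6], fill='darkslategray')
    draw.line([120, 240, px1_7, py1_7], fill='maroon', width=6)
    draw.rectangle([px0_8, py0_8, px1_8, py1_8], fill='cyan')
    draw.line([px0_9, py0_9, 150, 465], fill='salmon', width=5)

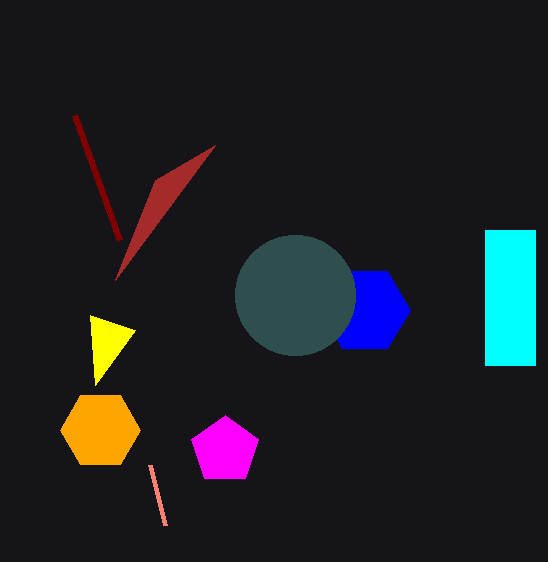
center_x_1 = 365; center_y_1 = 310; radius_1 = 45; px1_2 = 135; py1_2 = 330; px0_3 = 215; py0_3 = 145; center_y_4 = 450; radius_4 = 35; center_x_5 = 100; center_y_5 = 430; radius_5 = 40; center_x_6 = 295; center_y_6 = 295; radius_6 = 60; px1_7 = 75; py1_7 = 115; px0_8 = 485; py0_8 = 230; px1_8 = 535; py1_8 = 365; px0_9 = 165; py0_9 = 525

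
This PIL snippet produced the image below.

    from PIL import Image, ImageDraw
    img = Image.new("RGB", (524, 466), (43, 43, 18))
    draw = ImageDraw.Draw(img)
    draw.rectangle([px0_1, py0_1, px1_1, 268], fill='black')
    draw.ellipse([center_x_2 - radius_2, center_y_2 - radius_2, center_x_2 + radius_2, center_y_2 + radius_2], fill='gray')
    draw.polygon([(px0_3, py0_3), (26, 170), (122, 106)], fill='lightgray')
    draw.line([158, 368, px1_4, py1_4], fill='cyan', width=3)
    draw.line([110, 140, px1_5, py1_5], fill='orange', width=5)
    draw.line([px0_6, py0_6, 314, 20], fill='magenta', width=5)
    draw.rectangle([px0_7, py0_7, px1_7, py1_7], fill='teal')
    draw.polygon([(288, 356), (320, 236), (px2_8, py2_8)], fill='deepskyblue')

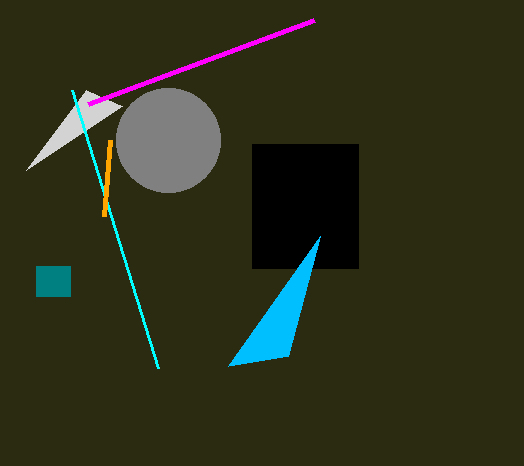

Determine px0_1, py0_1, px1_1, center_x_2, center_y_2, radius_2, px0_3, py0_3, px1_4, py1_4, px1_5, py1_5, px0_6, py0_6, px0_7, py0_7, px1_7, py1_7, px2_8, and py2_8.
px0_1 = 252, py0_1 = 144, px1_1 = 358, center_x_2 = 168, center_y_2 = 140, radius_2 = 52, px0_3 = 86, py0_3 = 90, px1_4 = 72, py1_4 = 90, px1_5 = 104, py1_5 = 216, px0_6 = 88, py0_6 = 104, px0_7 = 36, py0_7 = 266, px1_7 = 70, py1_7 = 296, px2_8 = 228, py2_8 = 366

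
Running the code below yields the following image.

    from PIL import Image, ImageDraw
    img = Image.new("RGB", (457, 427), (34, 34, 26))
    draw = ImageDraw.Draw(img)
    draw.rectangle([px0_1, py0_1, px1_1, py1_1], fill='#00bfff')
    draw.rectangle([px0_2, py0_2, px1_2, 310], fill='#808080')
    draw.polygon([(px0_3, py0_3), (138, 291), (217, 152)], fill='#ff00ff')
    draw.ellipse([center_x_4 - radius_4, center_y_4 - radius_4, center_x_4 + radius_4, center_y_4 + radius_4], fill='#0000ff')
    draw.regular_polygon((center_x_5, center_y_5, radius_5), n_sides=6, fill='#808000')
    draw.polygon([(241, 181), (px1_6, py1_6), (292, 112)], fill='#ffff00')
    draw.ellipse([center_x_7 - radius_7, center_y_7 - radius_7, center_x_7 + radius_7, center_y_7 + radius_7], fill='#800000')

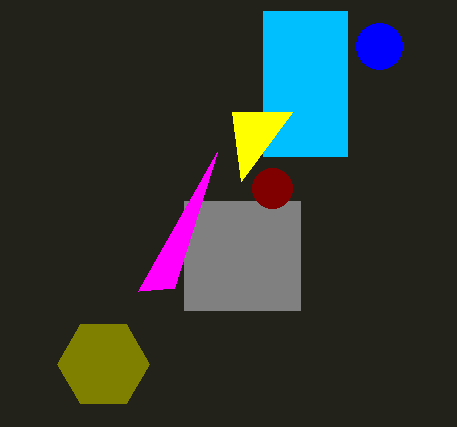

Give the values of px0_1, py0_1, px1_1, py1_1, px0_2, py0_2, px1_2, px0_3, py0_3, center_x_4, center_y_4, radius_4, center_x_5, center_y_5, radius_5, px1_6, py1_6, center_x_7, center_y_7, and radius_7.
px0_1 = 263; py0_1 = 11; px1_1 = 347; py1_1 = 156; px0_2 = 184; py0_2 = 201; px1_2 = 300; px0_3 = 174; py0_3 = 288; center_x_4 = 379; center_y_4 = 46; radius_4 = 23; center_x_5 = 103; center_y_5 = 364; radius_5 = 46; px1_6 = 232; py1_6 = 112; center_x_7 = 272; center_y_7 = 188; radius_7 = 20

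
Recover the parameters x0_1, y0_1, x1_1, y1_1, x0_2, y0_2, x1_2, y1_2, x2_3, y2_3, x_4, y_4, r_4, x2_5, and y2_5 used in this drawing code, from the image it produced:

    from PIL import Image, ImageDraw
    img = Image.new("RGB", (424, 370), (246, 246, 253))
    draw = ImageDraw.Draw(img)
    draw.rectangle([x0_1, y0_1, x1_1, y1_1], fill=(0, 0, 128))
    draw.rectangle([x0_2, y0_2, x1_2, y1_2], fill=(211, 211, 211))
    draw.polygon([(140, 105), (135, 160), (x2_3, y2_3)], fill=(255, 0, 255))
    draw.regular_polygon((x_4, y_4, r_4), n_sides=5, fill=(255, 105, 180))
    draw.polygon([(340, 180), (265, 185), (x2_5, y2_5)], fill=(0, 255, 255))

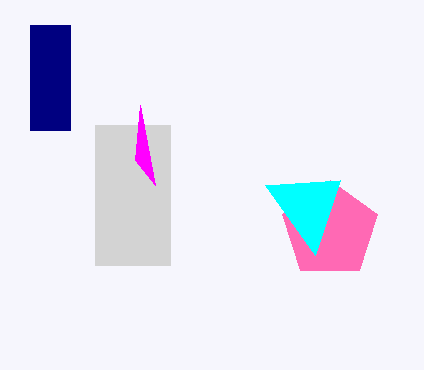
x0_1 = 30; y0_1 = 25; x1_1 = 70; y1_1 = 130; x0_2 = 95; y0_2 = 125; x1_2 = 170; y1_2 = 265; x2_3 = 155; y2_3 = 185; x_4 = 330; y_4 = 230; r_4 = 50; x2_5 = 315; y2_5 = 255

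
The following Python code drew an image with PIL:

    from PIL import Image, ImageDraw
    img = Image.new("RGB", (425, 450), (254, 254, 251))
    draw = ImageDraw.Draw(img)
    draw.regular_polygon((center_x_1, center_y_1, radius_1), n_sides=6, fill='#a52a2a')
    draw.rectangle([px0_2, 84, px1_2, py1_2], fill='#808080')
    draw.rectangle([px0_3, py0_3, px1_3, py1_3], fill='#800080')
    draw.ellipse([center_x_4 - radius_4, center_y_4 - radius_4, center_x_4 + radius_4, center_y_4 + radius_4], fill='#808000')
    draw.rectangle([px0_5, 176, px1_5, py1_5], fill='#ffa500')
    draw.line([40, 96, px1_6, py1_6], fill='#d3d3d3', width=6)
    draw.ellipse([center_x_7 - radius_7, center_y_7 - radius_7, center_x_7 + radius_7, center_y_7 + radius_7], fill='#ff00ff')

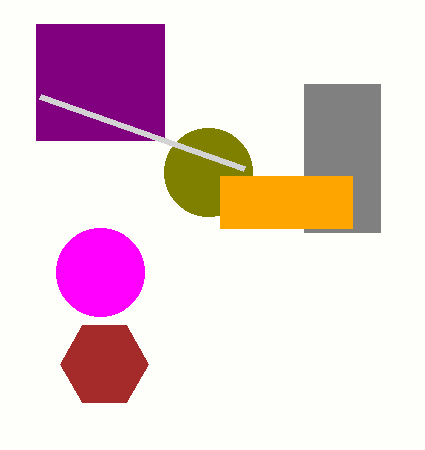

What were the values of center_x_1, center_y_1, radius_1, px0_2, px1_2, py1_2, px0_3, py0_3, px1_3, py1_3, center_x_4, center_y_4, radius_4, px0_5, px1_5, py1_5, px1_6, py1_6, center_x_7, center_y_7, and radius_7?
center_x_1 = 104, center_y_1 = 364, radius_1 = 44, px0_2 = 304, px1_2 = 380, py1_2 = 232, px0_3 = 36, py0_3 = 24, px1_3 = 164, py1_3 = 140, center_x_4 = 208, center_y_4 = 172, radius_4 = 44, px0_5 = 220, px1_5 = 352, py1_5 = 228, px1_6 = 244, py1_6 = 168, center_x_7 = 100, center_y_7 = 272, radius_7 = 44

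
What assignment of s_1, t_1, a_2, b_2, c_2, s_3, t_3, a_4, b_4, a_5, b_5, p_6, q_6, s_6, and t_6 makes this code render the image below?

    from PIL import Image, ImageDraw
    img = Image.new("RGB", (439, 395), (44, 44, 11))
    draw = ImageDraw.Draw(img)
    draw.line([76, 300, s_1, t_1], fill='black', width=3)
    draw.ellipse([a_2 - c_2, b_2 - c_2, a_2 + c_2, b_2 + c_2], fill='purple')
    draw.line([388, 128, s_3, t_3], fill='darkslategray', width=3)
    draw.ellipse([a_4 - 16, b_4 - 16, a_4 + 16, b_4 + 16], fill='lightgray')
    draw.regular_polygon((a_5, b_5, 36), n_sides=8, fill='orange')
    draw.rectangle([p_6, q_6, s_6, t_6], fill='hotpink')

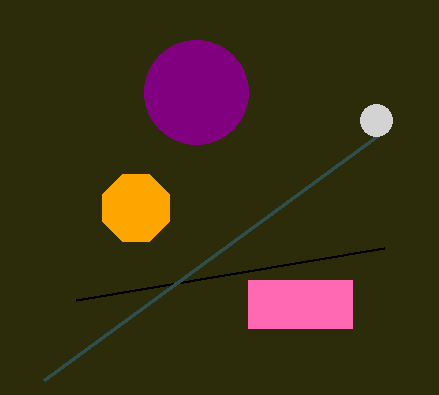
s_1 = 384
t_1 = 248
a_2 = 196
b_2 = 92
c_2 = 52
s_3 = 44
t_3 = 380
a_4 = 376
b_4 = 120
a_5 = 136
b_5 = 208
p_6 = 248
q_6 = 280
s_6 = 352
t_6 = 328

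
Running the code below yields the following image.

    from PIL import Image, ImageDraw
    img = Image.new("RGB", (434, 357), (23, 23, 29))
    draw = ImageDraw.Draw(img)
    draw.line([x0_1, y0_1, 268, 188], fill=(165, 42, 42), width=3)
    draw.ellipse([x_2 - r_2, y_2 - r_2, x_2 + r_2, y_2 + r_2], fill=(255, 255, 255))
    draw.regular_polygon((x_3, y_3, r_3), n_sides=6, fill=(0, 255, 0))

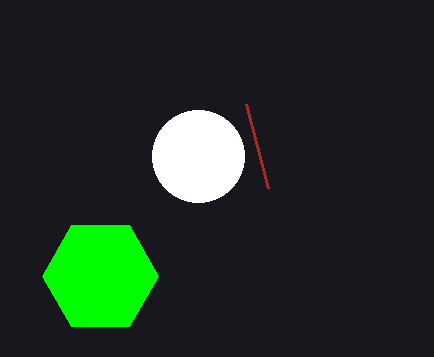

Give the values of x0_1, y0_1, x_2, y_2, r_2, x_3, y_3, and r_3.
x0_1 = 246
y0_1 = 104
x_2 = 198
y_2 = 156
r_2 = 46
x_3 = 100
y_3 = 276
r_3 = 58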